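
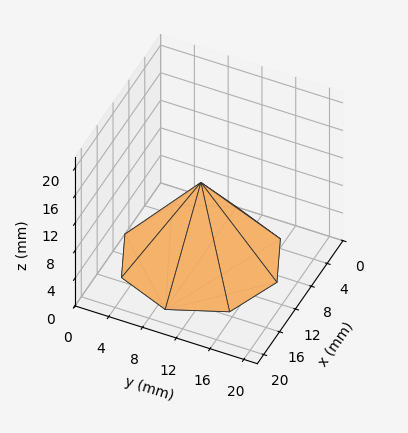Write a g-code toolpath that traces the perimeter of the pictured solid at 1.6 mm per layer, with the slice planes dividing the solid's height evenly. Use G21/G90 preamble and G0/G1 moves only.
Reading the render: the shape is a regular 8-sided pyramid, base circumscribed radius ≈ 9 mm, apex at z ≈ 11 mm (dimensions read to the nearest mm from the axis ticks). For the g-code, the solid's height is divided into equal slices at the stated Δz and each level perimeter traced with G1 moves after a G0 lift.

; perimeter-only toolpath
G21 ; units = mm
G90 ; absolute positioning
G28 ; home
; layer 1
G0 Z1.6
G0 X16.7 Y9.0
G1 X14.5 Y14.5
G1 X9.0 Y16.7
G1 X3.5 Y14.5
G1 X1.3 Y9.0
G1 X3.5 Y3.5
G1 X9.0 Y1.3
G1 X14.5 Y3.5
G1 X16.7 Y9.0
; layer 2
G0 Z3.1
G0 X15.4 Y9.0
G1 X13.6 Y13.6
G1 X9.0 Y15.4
G1 X4.4 Y13.6
G1 X2.6 Y9.0
G1 X4.4 Y4.4
G1 X9.0 Y2.6
G1 X13.6 Y4.4
G1 X15.4 Y9.0
; layer 3
G0 Z4.7
G0 X14.1 Y9.0
G1 X12.7 Y12.7
G1 X9.0 Y14.1
G1 X5.3 Y12.7
G1 X3.9 Y9.0
G1 X5.3 Y5.3
G1 X9.0 Y3.9
G1 X12.7 Y5.3
G1 X14.1 Y9.0
; layer 4
G0 Z6.3
G0 X12.9 Y9.0
G1 X11.7 Y11.7
G1 X9.0 Y12.9
G1 X6.3 Y11.7
G1 X5.1 Y9.0
G1 X6.3 Y6.3
G1 X9.0 Y5.1
G1 X11.7 Y6.3
G1 X12.9 Y9.0
; layer 5
G0 Z7.9
G0 X11.6 Y9.0
G1 X10.8 Y10.8
G1 X9.0 Y11.6
G1 X7.2 Y10.8
G1 X6.4 Y9.0
G1 X7.2 Y7.2
G1 X9.0 Y6.4
G1 X10.8 Y7.2
G1 X11.6 Y9.0
; layer 6
G0 Z9.4
G0 X10.3 Y9.0
G1 X9.9 Y9.9
G1 X9.0 Y10.3
G1 X8.1 Y9.9
G1 X7.7 Y9.0
G1 X8.1 Y8.1
G1 X9.0 Y7.7
G1 X9.9 Y8.1
G1 X10.3 Y9.0
M2 ; end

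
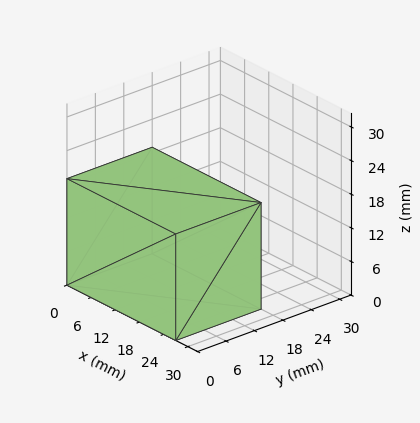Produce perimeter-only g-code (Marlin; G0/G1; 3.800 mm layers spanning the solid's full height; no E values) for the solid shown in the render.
Reading the render: the shape is a rectangular box, roughly 27 × 18 mm footprint and 19 mm tall (dimensions read to the nearest mm from the axis ticks). For the g-code, the solid's height is divided into equal slices at the stated Δz and each level perimeter traced with G1 moves after a G0 lift.

; perimeter-only toolpath
G21 ; units = mm
G90 ; absolute positioning
G28 ; home
; layer 1
G0 Z3.800
G0 X0.000 Y0.000
G1 X27.000 Y0.000
G1 X27.000 Y18.000
G1 X0.000 Y18.000
G1 X0.000 Y0.000
; layer 2
G0 Z7.600
G0 X0.000 Y0.000
G1 X27.000 Y0.000
G1 X27.000 Y18.000
G1 X0.000 Y18.000
G1 X0.000 Y0.000
; layer 3
G0 Z11.400
G0 X0.000 Y0.000
G1 X27.000 Y0.000
G1 X27.000 Y18.000
G1 X0.000 Y18.000
G1 X0.000 Y0.000
; layer 4
G0 Z15.200
G0 X0.000 Y0.000
G1 X27.000 Y0.000
G1 X27.000 Y18.000
G1 X0.000 Y18.000
G1 X0.000 Y0.000
; layer 5
G0 Z19.000
G0 X0.000 Y0.000
G1 X27.000 Y0.000
G1 X27.000 Y18.000
G1 X0.000 Y18.000
G1 X0.000 Y0.000
M2 ; end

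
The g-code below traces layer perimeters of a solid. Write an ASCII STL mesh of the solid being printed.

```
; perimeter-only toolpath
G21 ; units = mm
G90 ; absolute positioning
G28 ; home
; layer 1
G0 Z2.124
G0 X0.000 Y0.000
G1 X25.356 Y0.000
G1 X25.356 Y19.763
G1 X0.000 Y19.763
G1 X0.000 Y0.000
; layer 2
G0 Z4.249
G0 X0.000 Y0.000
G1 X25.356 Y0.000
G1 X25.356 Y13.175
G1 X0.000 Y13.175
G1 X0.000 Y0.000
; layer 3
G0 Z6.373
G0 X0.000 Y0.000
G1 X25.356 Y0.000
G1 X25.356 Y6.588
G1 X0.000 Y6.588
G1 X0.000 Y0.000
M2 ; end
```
solid part
  facet normal 0.0000 0.0000 -1.0000
    outer loop
      vertex 25.356 26.350 0.000
      vertex 25.356 0.000 0.000
      vertex 0.000 0.000 0.000
    endloop
  endfacet
  facet normal 0.0000 0.0000 -1.0000
    outer loop
      vertex 0.000 26.350 0.000
      vertex 25.356 26.350 0.000
      vertex 0.000 0.000 0.000
    endloop
  endfacet
  facet normal 0.0000 -1.0000 0.0000
    outer loop
      vertex 0.000 0.000 0.000
      vertex 25.356 0.000 0.000
      vertex 25.356 0.000 8.498
    endloop
  endfacet
  facet normal 0.0000 -1.0000 0.0000
    outer loop
      vertex 0.000 0.000 0.000
      vertex 25.356 0.000 8.498
      vertex 0.000 0.000 8.498
    endloop
  endfacet
  facet normal 0.0000 0.3069 0.9517
    outer loop
      vertex 0.000 0.000 8.498
      vertex 25.356 0.000 8.498
      vertex 25.356 26.350 0.000
    endloop
  endfacet
  facet normal 0.0000 0.3069 0.9517
    outer loop
      vertex 0.000 0.000 8.498
      vertex 25.356 26.350 0.000
      vertex 0.000 26.350 0.000
    endloop
  endfacet
  facet normal -1.0000 0.0000 0.0000
    outer loop
      vertex 0.000 0.000 8.498
      vertex 0.000 26.350 0.000
      vertex 0.000 0.000 0.000
    endloop
  endfacet
  facet normal 1.0000 0.0000 0.0000
    outer loop
      vertex 25.356 0.000 0.000
      vertex 25.356 26.350 0.000
      vertex 25.356 0.000 8.498
    endloop
  endfacet
endsolid part

The G0 Z moves step by Δz≈2.124 mm. The G1 loops shrink linearly with z, so the solid tapers from its base footprint up to z≈8.5. Closing with a flat bottom cap and the tapered top and triangulating gives 8 facets — a wedge (ramp): 25.4 × 26.4 mm base, rising to 8.5 mm along the y=0 edge and sloping linearly to z=0 at y=26.4.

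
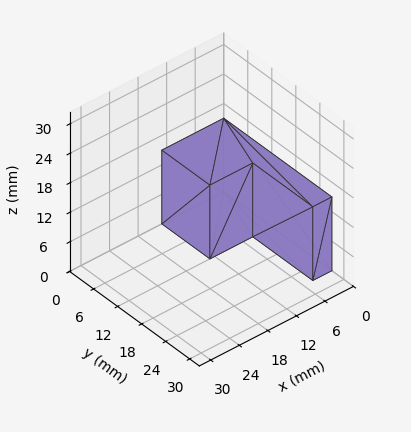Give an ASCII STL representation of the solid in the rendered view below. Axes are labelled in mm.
Reading the render: the shape is an L-shaped prism: outer 13 × 27 mm, arm thicknesses ≈ 12 mm (horizontal) and 4 mm (vertical), extruded 15 mm in z (dimensions read to the nearest mm from the axis ticks). For the STL, each face is triangulated and given an outward normal.

solid part
  facet normal 0.0000 0.0000 -1.0000
    outer loop
      vertex 13.0 12.0 0.0
      vertex 13.0 0.0 0.0
      vertex 0.0 0.0 0.0
    endloop
  endfacet
  facet normal 0.0000 0.0000 -1.0000
    outer loop
      vertex 4.0 12.0 0.0
      vertex 13.0 12.0 0.0
      vertex 0.0 0.0 0.0
    endloop
  endfacet
  facet normal 0.0000 0.0000 -1.0000
    outer loop
      vertex 4.0 27.0 0.0
      vertex 4.0 12.0 0.0
      vertex 0.0 0.0 0.0
    endloop
  endfacet
  facet normal 0.0000 0.0000 -1.0000
    outer loop
      vertex 0.0 27.0 0.0
      vertex 4.0 27.0 0.0
      vertex 0.0 0.0 0.0
    endloop
  endfacet
  facet normal 0.0000 0.0000 1.0000
    outer loop
      vertex 0.0 0.0 15.0
      vertex 13.0 0.0 15.0
      vertex 13.0 12.0 15.0
    endloop
  endfacet
  facet normal 0.0000 0.0000 1.0000
    outer loop
      vertex 0.0 0.0 15.0
      vertex 13.0 12.0 15.0
      vertex 4.0 12.0 15.0
    endloop
  endfacet
  facet normal 0.0000 0.0000 1.0000
    outer loop
      vertex 0.0 0.0 15.0
      vertex 4.0 12.0 15.0
      vertex 4.0 27.0 15.0
    endloop
  endfacet
  facet normal 0.0000 0.0000 1.0000
    outer loop
      vertex 0.0 0.0 15.0
      vertex 4.0 27.0 15.0
      vertex 0.0 27.0 15.0
    endloop
  endfacet
  facet normal 0.0000 -1.0000 0.0000
    outer loop
      vertex 0.0 0.0 0.0
      vertex 13.0 0.0 0.0
      vertex 13.0 0.0 15.0
    endloop
  endfacet
  facet normal 0.0000 -1.0000 0.0000
    outer loop
      vertex 0.0 0.0 0.0
      vertex 13.0 0.0 15.0
      vertex 0.0 0.0 15.0
    endloop
  endfacet
  facet normal 1.0000 0.0000 0.0000
    outer loop
      vertex 13.0 0.0 0.0
      vertex 13.0 12.0 0.0
      vertex 13.0 12.0 15.0
    endloop
  endfacet
  facet normal 1.0000 0.0000 0.0000
    outer loop
      vertex 13.0 0.0 0.0
      vertex 13.0 12.0 15.0
      vertex 13.0 0.0 15.0
    endloop
  endfacet
  facet normal 0.0000 1.0000 0.0000
    outer loop
      vertex 13.0 12.0 0.0
      vertex 4.0 12.0 0.0
      vertex 4.0 12.0 15.0
    endloop
  endfacet
  facet normal 0.0000 1.0000 0.0000
    outer loop
      vertex 13.0 12.0 0.0
      vertex 4.0 12.0 15.0
      vertex 13.0 12.0 15.0
    endloop
  endfacet
  facet normal 1.0000 0.0000 0.0000
    outer loop
      vertex 4.0 12.0 0.0
      vertex 4.0 27.0 0.0
      vertex 4.0 27.0 15.0
    endloop
  endfacet
  facet normal 1.0000 0.0000 0.0000
    outer loop
      vertex 4.0 12.0 0.0
      vertex 4.0 27.0 15.0
      vertex 4.0 12.0 15.0
    endloop
  endfacet
  facet normal 0.0000 1.0000 0.0000
    outer loop
      vertex 4.0 27.0 0.0
      vertex 0.0 27.0 0.0
      vertex 0.0 27.0 15.0
    endloop
  endfacet
  facet normal 0.0000 1.0000 0.0000
    outer loop
      vertex 4.0 27.0 0.0
      vertex 0.0 27.0 15.0
      vertex 4.0 27.0 15.0
    endloop
  endfacet
  facet normal -1.0000 0.0000 0.0000
    outer loop
      vertex 0.0 27.0 0.0
      vertex 0.0 0.0 0.0
      vertex 0.0 0.0 15.0
    endloop
  endfacet
  facet normal -1.0000 0.0000 0.0000
    outer loop
      vertex 0.0 27.0 0.0
      vertex 0.0 0.0 15.0
      vertex 0.0 27.0 15.0
    endloop
  endfacet
endsolid part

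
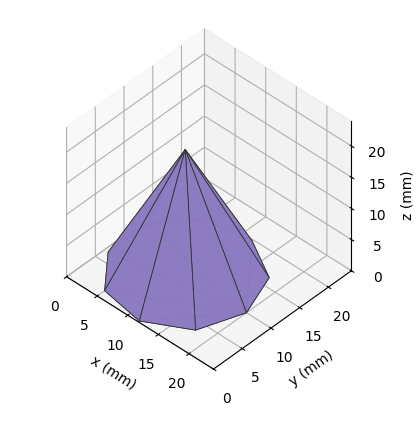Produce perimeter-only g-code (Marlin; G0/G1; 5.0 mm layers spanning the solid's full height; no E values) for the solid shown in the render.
Reading the render: the shape is a regular 9-sided pyramid, base circumscribed radius ≈ 10 mm, apex at z ≈ 20 mm (dimensions read to the nearest mm from the axis ticks). For the g-code, the solid's height is divided into equal slices at the stated Δz and each level perimeter traced with G1 moves after a G0 lift.

; perimeter-only toolpath
G21 ; units = mm
G90 ; absolute positioning
G28 ; home
; layer 1
G0 Z5.0
G0 X17.5 Y10.0
G1 X15.8 Y14.8
G1 X11.3 Y17.4
G1 X6.2 Y16.5
G1 X3.0 Y12.6
G1 X3.0 Y7.4
G1 X6.2 Y3.5
G1 X11.3 Y2.6
G1 X15.8 Y5.2
G1 X17.5 Y10.0
; layer 2
G0 Z10.0
G0 X15.0 Y10.0
G1 X13.8 Y13.2
G1 X10.8 Y14.9
G1 X7.5 Y14.3
G1 X5.3 Y11.7
G1 X5.3 Y8.3
G1 X7.5 Y5.7
G1 X10.8 Y5.1
G1 X13.8 Y6.8
G1 X15.0 Y10.0
; layer 3
G0 Z15.0
G0 X12.5 Y10.0
G1 X11.9 Y11.6
G1 X10.4 Y12.4
G1 X8.8 Y12.2
G1 X7.7 Y10.8
G1 X7.7 Y9.2
G1 X8.8 Y7.8
G1 X10.4 Y7.5
G1 X11.9 Y8.4
G1 X12.5 Y10.0
M2 ; end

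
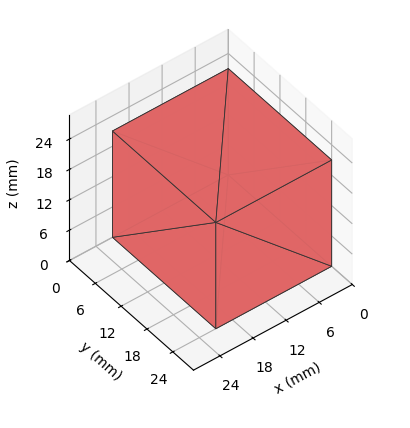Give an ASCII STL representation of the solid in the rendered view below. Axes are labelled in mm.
Reading the render: the shape is a rectangular box, roughly 21 × 24 mm footprint and 21 mm tall (dimensions read to the nearest mm from the axis ticks). For the STL, each face is triangulated and given an outward normal.

solid part
  facet normal 0.0000 0.0000 -1.0000
    outer loop
      vertex 21.000 24.000 0.000
      vertex 21.000 0.000 0.000
      vertex 0.000 0.000 0.000
    endloop
  endfacet
  facet normal 0.0000 0.0000 -1.0000
    outer loop
      vertex 0.000 24.000 0.000
      vertex 21.000 24.000 0.000
      vertex 0.000 0.000 0.000
    endloop
  endfacet
  facet normal 0.0000 0.0000 1.0000
    outer loop
      vertex 0.000 0.000 21.000
      vertex 21.000 0.000 21.000
      vertex 21.000 24.000 21.000
    endloop
  endfacet
  facet normal 0.0000 0.0000 1.0000
    outer loop
      vertex 0.000 0.000 21.000
      vertex 21.000 24.000 21.000
      vertex 0.000 24.000 21.000
    endloop
  endfacet
  facet normal 0.0000 -1.0000 0.0000
    outer loop
      vertex 0.000 0.000 0.000
      vertex 21.000 0.000 0.000
      vertex 21.000 0.000 21.000
    endloop
  endfacet
  facet normal 0.0000 -1.0000 0.0000
    outer loop
      vertex 0.000 0.000 0.000
      vertex 21.000 0.000 21.000
      vertex 0.000 0.000 21.000
    endloop
  endfacet
  facet normal 0.0000 1.0000 0.0000
    outer loop
      vertex 21.000 24.000 21.000
      vertex 21.000 24.000 0.000
      vertex 0.000 24.000 0.000
    endloop
  endfacet
  facet normal 0.0000 1.0000 0.0000
    outer loop
      vertex 0.000 24.000 21.000
      vertex 21.000 24.000 21.000
      vertex 0.000 24.000 0.000
    endloop
  endfacet
  facet normal -1.0000 0.0000 0.0000
    outer loop
      vertex 0.000 24.000 21.000
      vertex 0.000 24.000 0.000
      vertex 0.000 0.000 0.000
    endloop
  endfacet
  facet normal -1.0000 0.0000 0.0000
    outer loop
      vertex 0.000 0.000 21.000
      vertex 0.000 24.000 21.000
      vertex 0.000 0.000 0.000
    endloop
  endfacet
  facet normal 1.0000 0.0000 0.0000
    outer loop
      vertex 21.000 0.000 0.000
      vertex 21.000 24.000 0.000
      vertex 21.000 24.000 21.000
    endloop
  endfacet
  facet normal 1.0000 0.0000 0.0000
    outer loop
      vertex 21.000 0.000 0.000
      vertex 21.000 24.000 21.000
      vertex 21.000 0.000 21.000
    endloop
  endfacet
endsolid part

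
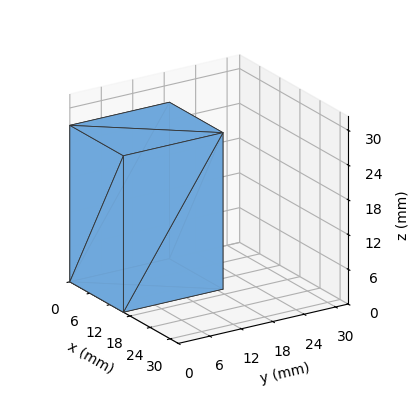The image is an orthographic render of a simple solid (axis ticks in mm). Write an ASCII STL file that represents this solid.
Reading the render: the shape is a rectangular box, roughly 16 × 19 mm footprint and 27 mm tall (dimensions read to the nearest mm from the axis ticks). For the STL, each face is triangulated and given an outward normal.

solid part
  facet normal 0.0000 0.0000 -1.0000
    outer loop
      vertex 16.000 19.000 0.000
      vertex 16.000 0.000 0.000
      vertex 0.000 0.000 0.000
    endloop
  endfacet
  facet normal 0.0000 0.0000 -1.0000
    outer loop
      vertex 0.000 19.000 0.000
      vertex 16.000 19.000 0.000
      vertex 0.000 0.000 0.000
    endloop
  endfacet
  facet normal 0.0000 0.0000 1.0000
    outer loop
      vertex 0.000 0.000 27.000
      vertex 16.000 0.000 27.000
      vertex 16.000 19.000 27.000
    endloop
  endfacet
  facet normal 0.0000 0.0000 1.0000
    outer loop
      vertex 0.000 0.000 27.000
      vertex 16.000 19.000 27.000
      vertex 0.000 19.000 27.000
    endloop
  endfacet
  facet normal 0.0000 -1.0000 0.0000
    outer loop
      vertex 0.000 0.000 0.000
      vertex 16.000 0.000 0.000
      vertex 16.000 0.000 27.000
    endloop
  endfacet
  facet normal 0.0000 -1.0000 0.0000
    outer loop
      vertex 0.000 0.000 0.000
      vertex 16.000 0.000 27.000
      vertex 0.000 0.000 27.000
    endloop
  endfacet
  facet normal 0.0000 1.0000 0.0000
    outer loop
      vertex 16.000 19.000 27.000
      vertex 16.000 19.000 0.000
      vertex 0.000 19.000 0.000
    endloop
  endfacet
  facet normal 0.0000 1.0000 0.0000
    outer loop
      vertex 0.000 19.000 27.000
      vertex 16.000 19.000 27.000
      vertex 0.000 19.000 0.000
    endloop
  endfacet
  facet normal -1.0000 0.0000 0.0000
    outer loop
      vertex 0.000 19.000 27.000
      vertex 0.000 19.000 0.000
      vertex 0.000 0.000 0.000
    endloop
  endfacet
  facet normal -1.0000 0.0000 0.0000
    outer loop
      vertex 0.000 0.000 27.000
      vertex 0.000 19.000 27.000
      vertex 0.000 0.000 0.000
    endloop
  endfacet
  facet normal 1.0000 0.0000 0.0000
    outer loop
      vertex 16.000 0.000 0.000
      vertex 16.000 19.000 0.000
      vertex 16.000 19.000 27.000
    endloop
  endfacet
  facet normal 1.0000 0.0000 0.0000
    outer loop
      vertex 16.000 0.000 0.000
      vertex 16.000 19.000 27.000
      vertex 16.000 0.000 27.000
    endloop
  endfacet
endsolid part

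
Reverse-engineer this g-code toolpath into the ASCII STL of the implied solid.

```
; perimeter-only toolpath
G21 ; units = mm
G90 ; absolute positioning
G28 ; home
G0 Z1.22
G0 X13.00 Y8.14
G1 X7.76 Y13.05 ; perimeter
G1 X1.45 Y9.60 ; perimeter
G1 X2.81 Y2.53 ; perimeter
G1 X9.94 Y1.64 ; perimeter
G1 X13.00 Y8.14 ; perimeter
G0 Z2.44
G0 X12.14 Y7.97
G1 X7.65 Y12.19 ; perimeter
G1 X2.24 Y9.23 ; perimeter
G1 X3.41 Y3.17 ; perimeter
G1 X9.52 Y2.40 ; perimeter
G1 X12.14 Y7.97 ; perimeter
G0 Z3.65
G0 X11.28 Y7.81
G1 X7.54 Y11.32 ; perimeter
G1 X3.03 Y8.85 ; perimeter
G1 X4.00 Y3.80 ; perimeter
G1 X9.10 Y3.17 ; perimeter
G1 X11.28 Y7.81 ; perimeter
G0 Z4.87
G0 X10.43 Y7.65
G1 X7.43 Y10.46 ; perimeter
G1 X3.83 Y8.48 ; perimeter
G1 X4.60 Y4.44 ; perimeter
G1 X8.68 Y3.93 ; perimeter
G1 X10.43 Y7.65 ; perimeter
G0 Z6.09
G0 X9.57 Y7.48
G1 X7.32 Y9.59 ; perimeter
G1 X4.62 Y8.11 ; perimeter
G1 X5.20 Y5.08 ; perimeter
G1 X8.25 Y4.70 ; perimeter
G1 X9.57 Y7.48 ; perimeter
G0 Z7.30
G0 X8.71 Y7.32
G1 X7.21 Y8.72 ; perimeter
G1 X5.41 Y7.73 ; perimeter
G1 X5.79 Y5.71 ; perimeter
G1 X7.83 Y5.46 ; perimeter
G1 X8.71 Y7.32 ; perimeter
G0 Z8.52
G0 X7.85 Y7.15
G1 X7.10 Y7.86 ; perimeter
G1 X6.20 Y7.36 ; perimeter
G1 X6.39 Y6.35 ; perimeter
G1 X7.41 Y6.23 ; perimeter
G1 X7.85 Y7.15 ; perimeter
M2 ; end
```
solid part
  facet normal 0.0000 0.0000 -1.0000
    outer loop
      vertex 0.66 9.97 0.00
      vertex 7.87 13.92 0.00
      vertex 13.86 8.30 0.00
    endloop
  endfacet
  facet normal 0.0000 0.0000 -1.0000
    outer loop
      vertex 2.21 1.89 0.00
      vertex 0.66 9.97 0.00
      vertex 13.86 8.30 0.00
    endloop
  endfacet
  facet normal 0.0000 0.0000 -1.0000
    outer loop
      vertex 10.36 0.87 0.00
      vertex 2.21 1.89 0.00
      vertex 13.86 8.30 0.00
    endloop
  endfacet
  facet normal 0.5917 0.6307 0.5022
    outer loop
      vertex 13.86 8.30 0.00
      vertex 7.87 13.92 0.00
      vertex 6.99 6.99 9.74
    endloop
  endfacet
  facet normal -0.4155 0.7585 0.5021
    outer loop
      vertex 7.87 13.92 0.00
      vertex 0.66 9.97 0.00
      vertex 6.99 6.99 9.74
    endloop
  endfacet
  facet normal -0.8493 -0.1629 0.5021
    outer loop
      vertex 0.66 9.97 0.00
      vertex 2.21 1.89 0.00
      vertex 6.99 6.99 9.74
    endloop
  endfacet
  facet normal -0.1074 -0.8581 0.5020
    outer loop
      vertex 2.21 1.89 0.00
      vertex 10.36 0.87 0.00
      vertex 6.99 6.99 9.74
    endloop
  endfacet
  facet normal 0.7823 -0.3685 0.5022
    outer loop
      vertex 10.36 0.87 0.00
      vertex 13.86 8.30 0.00
      vertex 6.99 6.99 9.74
    endloop
  endfacet
endsolid part

The G0 Z moves step by Δz≈1.22 mm. The G1 loops shrink linearly with z, so the solid tapers from its base footprint up to z≈9.74. Closing with a flat bottom cap and the tapered top and triangulating gives 8 facets — a regular 5-sided pyramid, base circumscribed radius ≈ 6.99 mm, apex at z ≈ 9.74 mm.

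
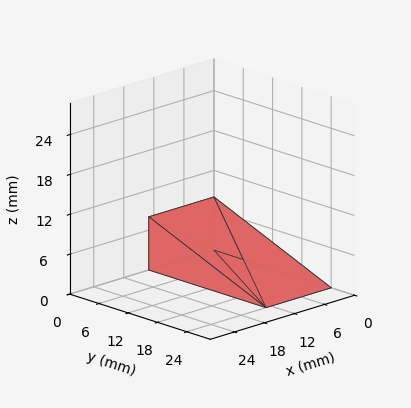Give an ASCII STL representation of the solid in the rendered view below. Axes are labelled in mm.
Reading the render: the shape is a wedge (ramp): 13 × 24 mm base, rising to 8 mm along the y=0 edge and sloping linearly to z=0 at y=24 (dimensions read to the nearest mm from the axis ticks). For the STL, each face is triangulated and given an outward normal.

solid part
  facet normal 0.0000 0.0000 -1.0000
    outer loop
      vertex 13.0 24.0 0.0
      vertex 13.0 0.0 0.0
      vertex 0.0 0.0 0.0
    endloop
  endfacet
  facet normal 0.0000 0.0000 -1.0000
    outer loop
      vertex 0.0 24.0 0.0
      vertex 13.0 24.0 0.0
      vertex 0.0 0.0 0.0
    endloop
  endfacet
  facet normal 0.0000 -1.0000 0.0000
    outer loop
      vertex 0.0 0.0 0.0
      vertex 13.0 0.0 0.0
      vertex 13.0 0.0 8.0
    endloop
  endfacet
  facet normal 0.0000 -1.0000 0.0000
    outer loop
      vertex 0.0 0.0 0.0
      vertex 13.0 0.0 8.0
      vertex 0.0 0.0 8.0
    endloop
  endfacet
  facet normal 0.0000 0.3162 0.9487
    outer loop
      vertex 0.0 0.0 8.0
      vertex 13.0 0.0 8.0
      vertex 13.0 24.0 0.0
    endloop
  endfacet
  facet normal 0.0000 0.3162 0.9487
    outer loop
      vertex 0.0 0.0 8.0
      vertex 13.0 24.0 0.0
      vertex 0.0 24.0 0.0
    endloop
  endfacet
  facet normal -1.0000 0.0000 0.0000
    outer loop
      vertex 0.0 0.0 8.0
      vertex 0.0 24.0 0.0
      vertex 0.0 0.0 0.0
    endloop
  endfacet
  facet normal 1.0000 0.0000 0.0000
    outer loop
      vertex 13.0 0.0 0.0
      vertex 13.0 24.0 0.0
      vertex 13.0 0.0 8.0
    endloop
  endfacet
endsolid part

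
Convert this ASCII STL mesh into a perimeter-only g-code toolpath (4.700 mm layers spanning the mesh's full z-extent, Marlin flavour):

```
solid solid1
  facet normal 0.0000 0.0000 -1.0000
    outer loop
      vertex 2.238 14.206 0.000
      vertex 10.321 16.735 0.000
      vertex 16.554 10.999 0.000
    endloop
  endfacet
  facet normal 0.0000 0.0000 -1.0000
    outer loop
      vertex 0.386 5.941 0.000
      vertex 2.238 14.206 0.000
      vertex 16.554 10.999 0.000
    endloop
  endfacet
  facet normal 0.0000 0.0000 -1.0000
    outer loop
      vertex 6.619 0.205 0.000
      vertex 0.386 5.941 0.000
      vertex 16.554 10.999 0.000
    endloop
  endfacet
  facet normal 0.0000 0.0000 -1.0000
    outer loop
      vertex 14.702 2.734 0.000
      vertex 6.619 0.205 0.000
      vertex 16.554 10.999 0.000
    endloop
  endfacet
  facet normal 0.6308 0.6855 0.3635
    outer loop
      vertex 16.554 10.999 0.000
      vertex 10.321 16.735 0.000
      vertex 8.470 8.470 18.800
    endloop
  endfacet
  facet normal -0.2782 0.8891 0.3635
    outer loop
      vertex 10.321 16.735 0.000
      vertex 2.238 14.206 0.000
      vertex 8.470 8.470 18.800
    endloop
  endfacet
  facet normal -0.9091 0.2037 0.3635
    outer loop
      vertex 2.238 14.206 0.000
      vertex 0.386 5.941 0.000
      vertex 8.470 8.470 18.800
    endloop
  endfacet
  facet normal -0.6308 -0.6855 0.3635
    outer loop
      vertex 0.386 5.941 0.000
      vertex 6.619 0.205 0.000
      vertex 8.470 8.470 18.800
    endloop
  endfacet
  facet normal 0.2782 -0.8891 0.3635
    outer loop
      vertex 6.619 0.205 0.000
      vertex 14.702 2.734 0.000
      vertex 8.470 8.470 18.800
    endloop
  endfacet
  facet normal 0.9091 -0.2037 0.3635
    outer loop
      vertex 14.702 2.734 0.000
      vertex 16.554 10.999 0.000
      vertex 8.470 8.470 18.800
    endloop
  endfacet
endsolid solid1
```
; perimeter-only toolpath
G21 ; units = mm
G90 ; absolute positioning
G28 ; home
; layer 1
G0 Z4.700
G0 X14.533 Y10.367
G1 X9.858 Y14.669
G1 X3.796 Y12.772
G1 X2.407 Y6.573
G1 X7.082 Y2.271
G1 X13.144 Y4.168
G1 X14.533 Y10.367
; layer 2
G0 Z9.400
G0 X12.512 Y9.735
G1 X9.396 Y12.602
G1 X5.354 Y11.338
G1 X4.428 Y7.206
G1 X7.545 Y4.338
G1 X11.586 Y5.602
G1 X12.512 Y9.735
; layer 3
G0 Z14.100
G0 X10.491 Y9.102
G1 X8.933 Y10.536
G1 X6.912 Y9.904
G1 X6.449 Y7.838
G1 X8.007 Y6.404
G1 X10.028 Y7.036
G1 X10.491 Y9.102
M2 ; end

The solid is a regular 6-sided pyramid, base circumscribed radius ≈ 8.47 mm, apex at z ≈ 18.8 mm. Slicing at Δz = 4.700 mm — 4 equal slices spanning the solid's height, so layer i sits at z = i·h/4 — gives 3 non-empty perimeters. Each is a 6-segment closed polygon; G0 lifts to the layer z and rapids to the start vertex, then G1 traces the edges. The cross-section shrinks linearly with z (the slice at the apex is degenerate and omitted).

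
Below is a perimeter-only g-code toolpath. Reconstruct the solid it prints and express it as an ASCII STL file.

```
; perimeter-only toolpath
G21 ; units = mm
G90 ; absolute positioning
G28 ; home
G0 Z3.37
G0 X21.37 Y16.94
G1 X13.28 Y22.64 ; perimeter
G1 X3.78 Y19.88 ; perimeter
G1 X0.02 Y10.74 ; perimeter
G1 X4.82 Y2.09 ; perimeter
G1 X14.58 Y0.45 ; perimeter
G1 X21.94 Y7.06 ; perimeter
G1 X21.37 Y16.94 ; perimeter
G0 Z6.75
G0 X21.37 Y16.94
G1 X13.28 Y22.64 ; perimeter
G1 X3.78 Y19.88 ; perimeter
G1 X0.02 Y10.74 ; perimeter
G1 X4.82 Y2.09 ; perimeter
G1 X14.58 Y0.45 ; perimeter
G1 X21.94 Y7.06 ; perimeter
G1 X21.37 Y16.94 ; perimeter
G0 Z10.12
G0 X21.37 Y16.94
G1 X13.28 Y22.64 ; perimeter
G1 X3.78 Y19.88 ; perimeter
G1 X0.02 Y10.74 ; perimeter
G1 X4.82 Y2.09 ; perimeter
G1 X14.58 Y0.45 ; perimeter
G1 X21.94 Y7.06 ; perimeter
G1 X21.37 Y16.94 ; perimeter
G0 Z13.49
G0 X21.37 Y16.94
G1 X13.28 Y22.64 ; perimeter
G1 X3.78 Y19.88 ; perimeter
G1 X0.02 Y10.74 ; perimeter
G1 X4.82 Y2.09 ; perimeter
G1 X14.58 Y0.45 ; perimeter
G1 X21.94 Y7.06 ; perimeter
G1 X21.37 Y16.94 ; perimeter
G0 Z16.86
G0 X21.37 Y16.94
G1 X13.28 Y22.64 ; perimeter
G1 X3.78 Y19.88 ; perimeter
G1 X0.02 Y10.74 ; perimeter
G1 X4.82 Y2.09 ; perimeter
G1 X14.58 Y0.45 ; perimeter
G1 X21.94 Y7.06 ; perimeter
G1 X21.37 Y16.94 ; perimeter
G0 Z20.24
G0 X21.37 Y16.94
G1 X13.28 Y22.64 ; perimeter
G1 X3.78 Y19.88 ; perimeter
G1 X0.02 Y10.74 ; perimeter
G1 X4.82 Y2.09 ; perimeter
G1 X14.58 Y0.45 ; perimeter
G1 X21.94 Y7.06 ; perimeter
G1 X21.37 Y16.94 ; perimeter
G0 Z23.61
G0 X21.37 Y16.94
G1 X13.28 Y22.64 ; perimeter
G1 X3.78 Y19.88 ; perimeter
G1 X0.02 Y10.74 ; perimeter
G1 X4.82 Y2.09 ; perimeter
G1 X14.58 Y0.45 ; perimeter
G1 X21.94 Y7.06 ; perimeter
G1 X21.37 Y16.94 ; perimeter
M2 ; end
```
solid part
  facet normal 0.0000 0.0000 -1.0000
    outer loop
      vertex 3.78 19.88 0.00
      vertex 13.28 22.64 0.00
      vertex 21.37 16.94 0.00
    endloop
  endfacet
  facet normal 0.0000 0.0000 -1.0000
    outer loop
      vertex 0.02 10.74 0.00
      vertex 3.78 19.88 0.00
      vertex 21.37 16.94 0.00
    endloop
  endfacet
  facet normal 0.0000 0.0000 -1.0000
    outer loop
      vertex 4.82 2.09 0.00
      vertex 0.02 10.74 0.00
      vertex 21.37 16.94 0.00
    endloop
  endfacet
  facet normal 0.0000 0.0000 -1.0000
    outer loop
      vertex 14.58 0.45 0.00
      vertex 4.82 2.09 0.00
      vertex 21.37 16.94 0.00
    endloop
  endfacet
  facet normal 0.0000 0.0000 -1.0000
    outer loop
      vertex 21.94 7.06 0.00
      vertex 14.58 0.45 0.00
      vertex 21.37 16.94 0.00
    endloop
  endfacet
  facet normal 0.0000 0.0000 1.0000
    outer loop
      vertex 21.37 16.94 23.61
      vertex 13.28 22.64 23.61
      vertex 3.78 19.88 23.61
    endloop
  endfacet
  facet normal 0.0000 0.0000 1.0000
    outer loop
      vertex 21.37 16.94 23.61
      vertex 3.78 19.88 23.61
      vertex 0.02 10.74 23.61
    endloop
  endfacet
  facet normal 0.0000 0.0000 1.0000
    outer loop
      vertex 21.37 16.94 23.61
      vertex 0.02 10.74 23.61
      vertex 4.82 2.09 23.61
    endloop
  endfacet
  facet normal 0.0000 0.0000 1.0000
    outer loop
      vertex 21.37 16.94 23.61
      vertex 4.82 2.09 23.61
      vertex 14.58 0.45 23.61
    endloop
  endfacet
  facet normal 0.0000 0.0000 1.0000
    outer loop
      vertex 21.37 16.94 23.61
      vertex 14.58 0.45 23.61
      vertex 21.94 7.06 23.61
    endloop
  endfacet
  facet normal 0.5760 0.8175 0.0000
    outer loop
      vertex 21.37 16.94 0.00
      vertex 13.28 22.64 0.00
      vertex 13.28 22.64 23.61
    endloop
  endfacet
  facet normal 0.5760 0.8175 0.0000
    outer loop
      vertex 21.37 16.94 0.00
      vertex 13.28 22.64 23.61
      vertex 21.37 16.94 23.61
    endloop
  endfacet
  facet normal -0.2790 0.9603 0.0000
    outer loop
      vertex 13.28 22.64 0.00
      vertex 3.78 19.88 0.00
      vertex 3.78 19.88 23.61
    endloop
  endfacet
  facet normal -0.2790 0.9603 0.0000
    outer loop
      vertex 13.28 22.64 0.00
      vertex 3.78 19.88 23.61
      vertex 13.28 22.64 23.61
    endloop
  endfacet
  facet normal -0.9248 0.3804 0.0000
    outer loop
      vertex 3.78 19.88 0.00
      vertex 0.02 10.74 0.00
      vertex 0.02 10.74 23.61
    endloop
  endfacet
  facet normal -0.9248 0.3804 0.0000
    outer loop
      vertex 3.78 19.88 0.00
      vertex 0.02 10.74 23.61
      vertex 3.78 19.88 23.61
    endloop
  endfacet
  facet normal -0.8744 -0.4852 0.0000
    outer loop
      vertex 0.02 10.74 0.00
      vertex 4.82 2.09 0.00
      vertex 4.82 2.09 23.61
    endloop
  endfacet
  facet normal -0.8744 -0.4852 0.0000
    outer loop
      vertex 0.02 10.74 0.00
      vertex 4.82 2.09 23.61
      vertex 0.02 10.74 23.61
    endloop
  endfacet
  facet normal -0.1657 -0.9862 0.0000
    outer loop
      vertex 4.82 2.09 0.00
      vertex 14.58 0.45 0.00
      vertex 14.58 0.45 23.61
    endloop
  endfacet
  facet normal -0.1657 -0.9862 0.0000
    outer loop
      vertex 4.82 2.09 0.00
      vertex 14.58 0.45 23.61
      vertex 4.82 2.09 23.61
    endloop
  endfacet
  facet normal 0.6682 -0.7440 0.0000
    outer loop
      vertex 14.58 0.45 0.00
      vertex 21.94 7.06 0.00
      vertex 21.94 7.06 23.61
    endloop
  endfacet
  facet normal 0.6682 -0.7440 0.0000
    outer loop
      vertex 14.58 0.45 0.00
      vertex 21.94 7.06 23.61
      vertex 14.58 0.45 23.61
    endloop
  endfacet
  facet normal 0.9983 0.0576 0.0000
    outer loop
      vertex 21.94 7.06 0.00
      vertex 21.37 16.94 0.00
      vertex 21.37 16.94 23.61
    endloop
  endfacet
  facet normal 0.9983 0.0576 0.0000
    outer loop
      vertex 21.94 7.06 0.00
      vertex 21.37 16.94 23.61
      vertex 21.94 7.06 23.61
    endloop
  endfacet
endsolid part

The G0 Z moves step by Δz≈3.37 mm. Every layer's G1 loop is the same polygon, so the solid is a straight extrusion of it from z=0 to z≈23.6. Closing with flat bottom and top caps and triangulating gives 24 facets — a regular 7-sided prism (a cylinder approximated with 7 flat sides), circumscribed radius ≈ 11.4 mm, height ≈ 23.6 mm.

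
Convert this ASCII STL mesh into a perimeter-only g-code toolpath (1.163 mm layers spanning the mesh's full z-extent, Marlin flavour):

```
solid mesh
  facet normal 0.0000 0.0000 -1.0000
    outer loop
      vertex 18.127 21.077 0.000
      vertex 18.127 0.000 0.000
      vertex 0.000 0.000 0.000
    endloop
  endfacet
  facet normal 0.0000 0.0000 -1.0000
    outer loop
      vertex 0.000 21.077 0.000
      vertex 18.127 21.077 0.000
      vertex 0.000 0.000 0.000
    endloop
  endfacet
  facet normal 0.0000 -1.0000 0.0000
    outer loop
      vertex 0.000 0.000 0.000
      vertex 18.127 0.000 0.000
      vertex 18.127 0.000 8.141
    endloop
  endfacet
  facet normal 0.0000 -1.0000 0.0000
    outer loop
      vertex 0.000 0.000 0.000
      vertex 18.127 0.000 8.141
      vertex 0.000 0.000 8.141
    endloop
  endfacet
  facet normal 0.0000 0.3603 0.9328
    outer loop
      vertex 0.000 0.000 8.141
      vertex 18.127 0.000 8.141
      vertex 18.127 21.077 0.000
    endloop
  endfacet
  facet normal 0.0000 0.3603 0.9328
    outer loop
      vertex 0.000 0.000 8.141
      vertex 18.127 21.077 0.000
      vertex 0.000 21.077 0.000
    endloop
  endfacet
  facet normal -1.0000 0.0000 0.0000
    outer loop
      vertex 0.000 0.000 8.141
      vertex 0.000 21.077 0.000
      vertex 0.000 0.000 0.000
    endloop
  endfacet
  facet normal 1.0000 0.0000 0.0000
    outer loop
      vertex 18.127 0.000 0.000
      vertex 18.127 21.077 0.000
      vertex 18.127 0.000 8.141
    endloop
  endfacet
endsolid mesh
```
; perimeter-only toolpath
G21 ; units = mm
G90 ; absolute positioning
G28 ; home
; layer 1
G0 Z1.163
G0 X0.000 Y0.000
G1 X18.127 Y0.000
G1 X18.127 Y18.066
G1 X0.000 Y18.066
G1 X0.000 Y0.000
; layer 2
G0 Z2.326
G0 X0.000 Y0.000
G1 X18.127 Y0.000
G1 X18.127 Y15.055
G1 X0.000 Y15.055
G1 X0.000 Y0.000
; layer 3
G0 Z3.489
G0 X0.000 Y0.000
G1 X18.127 Y0.000
G1 X18.127 Y12.044
G1 X0.000 Y12.044
G1 X0.000 Y0.000
; layer 4
G0 Z4.652
G0 X0.000 Y0.000
G1 X18.127 Y0.000
G1 X18.127 Y9.033
G1 X0.000 Y9.033
G1 X0.000 Y0.000
; layer 5
G0 Z5.815
G0 X0.000 Y0.000
G1 X18.127 Y0.000
G1 X18.127 Y6.022
G1 X0.000 Y6.022
G1 X0.000 Y0.000
; layer 6
G0 Z6.978
G0 X0.000 Y0.000
G1 X18.127 Y0.000
G1 X18.127 Y3.011
G1 X0.000 Y3.011
G1 X0.000 Y0.000
M2 ; end

The solid is a wedge (ramp): 18.1 × 21.1 mm base, rising to 8.14 mm along the y=0 edge and sloping linearly to z=0 at y=21.1. Slicing at Δz = 1.163 mm — 7 equal slices spanning the solid's height, so layer i sits at z = i·h/7 — gives 6 non-empty perimeters. Each is a 4-segment closed polygon; G0 lifts to the layer z and rapids to the start vertex, then G1 traces the edges. The cross-section shrinks linearly with z (the slice at the apex is degenerate and omitted).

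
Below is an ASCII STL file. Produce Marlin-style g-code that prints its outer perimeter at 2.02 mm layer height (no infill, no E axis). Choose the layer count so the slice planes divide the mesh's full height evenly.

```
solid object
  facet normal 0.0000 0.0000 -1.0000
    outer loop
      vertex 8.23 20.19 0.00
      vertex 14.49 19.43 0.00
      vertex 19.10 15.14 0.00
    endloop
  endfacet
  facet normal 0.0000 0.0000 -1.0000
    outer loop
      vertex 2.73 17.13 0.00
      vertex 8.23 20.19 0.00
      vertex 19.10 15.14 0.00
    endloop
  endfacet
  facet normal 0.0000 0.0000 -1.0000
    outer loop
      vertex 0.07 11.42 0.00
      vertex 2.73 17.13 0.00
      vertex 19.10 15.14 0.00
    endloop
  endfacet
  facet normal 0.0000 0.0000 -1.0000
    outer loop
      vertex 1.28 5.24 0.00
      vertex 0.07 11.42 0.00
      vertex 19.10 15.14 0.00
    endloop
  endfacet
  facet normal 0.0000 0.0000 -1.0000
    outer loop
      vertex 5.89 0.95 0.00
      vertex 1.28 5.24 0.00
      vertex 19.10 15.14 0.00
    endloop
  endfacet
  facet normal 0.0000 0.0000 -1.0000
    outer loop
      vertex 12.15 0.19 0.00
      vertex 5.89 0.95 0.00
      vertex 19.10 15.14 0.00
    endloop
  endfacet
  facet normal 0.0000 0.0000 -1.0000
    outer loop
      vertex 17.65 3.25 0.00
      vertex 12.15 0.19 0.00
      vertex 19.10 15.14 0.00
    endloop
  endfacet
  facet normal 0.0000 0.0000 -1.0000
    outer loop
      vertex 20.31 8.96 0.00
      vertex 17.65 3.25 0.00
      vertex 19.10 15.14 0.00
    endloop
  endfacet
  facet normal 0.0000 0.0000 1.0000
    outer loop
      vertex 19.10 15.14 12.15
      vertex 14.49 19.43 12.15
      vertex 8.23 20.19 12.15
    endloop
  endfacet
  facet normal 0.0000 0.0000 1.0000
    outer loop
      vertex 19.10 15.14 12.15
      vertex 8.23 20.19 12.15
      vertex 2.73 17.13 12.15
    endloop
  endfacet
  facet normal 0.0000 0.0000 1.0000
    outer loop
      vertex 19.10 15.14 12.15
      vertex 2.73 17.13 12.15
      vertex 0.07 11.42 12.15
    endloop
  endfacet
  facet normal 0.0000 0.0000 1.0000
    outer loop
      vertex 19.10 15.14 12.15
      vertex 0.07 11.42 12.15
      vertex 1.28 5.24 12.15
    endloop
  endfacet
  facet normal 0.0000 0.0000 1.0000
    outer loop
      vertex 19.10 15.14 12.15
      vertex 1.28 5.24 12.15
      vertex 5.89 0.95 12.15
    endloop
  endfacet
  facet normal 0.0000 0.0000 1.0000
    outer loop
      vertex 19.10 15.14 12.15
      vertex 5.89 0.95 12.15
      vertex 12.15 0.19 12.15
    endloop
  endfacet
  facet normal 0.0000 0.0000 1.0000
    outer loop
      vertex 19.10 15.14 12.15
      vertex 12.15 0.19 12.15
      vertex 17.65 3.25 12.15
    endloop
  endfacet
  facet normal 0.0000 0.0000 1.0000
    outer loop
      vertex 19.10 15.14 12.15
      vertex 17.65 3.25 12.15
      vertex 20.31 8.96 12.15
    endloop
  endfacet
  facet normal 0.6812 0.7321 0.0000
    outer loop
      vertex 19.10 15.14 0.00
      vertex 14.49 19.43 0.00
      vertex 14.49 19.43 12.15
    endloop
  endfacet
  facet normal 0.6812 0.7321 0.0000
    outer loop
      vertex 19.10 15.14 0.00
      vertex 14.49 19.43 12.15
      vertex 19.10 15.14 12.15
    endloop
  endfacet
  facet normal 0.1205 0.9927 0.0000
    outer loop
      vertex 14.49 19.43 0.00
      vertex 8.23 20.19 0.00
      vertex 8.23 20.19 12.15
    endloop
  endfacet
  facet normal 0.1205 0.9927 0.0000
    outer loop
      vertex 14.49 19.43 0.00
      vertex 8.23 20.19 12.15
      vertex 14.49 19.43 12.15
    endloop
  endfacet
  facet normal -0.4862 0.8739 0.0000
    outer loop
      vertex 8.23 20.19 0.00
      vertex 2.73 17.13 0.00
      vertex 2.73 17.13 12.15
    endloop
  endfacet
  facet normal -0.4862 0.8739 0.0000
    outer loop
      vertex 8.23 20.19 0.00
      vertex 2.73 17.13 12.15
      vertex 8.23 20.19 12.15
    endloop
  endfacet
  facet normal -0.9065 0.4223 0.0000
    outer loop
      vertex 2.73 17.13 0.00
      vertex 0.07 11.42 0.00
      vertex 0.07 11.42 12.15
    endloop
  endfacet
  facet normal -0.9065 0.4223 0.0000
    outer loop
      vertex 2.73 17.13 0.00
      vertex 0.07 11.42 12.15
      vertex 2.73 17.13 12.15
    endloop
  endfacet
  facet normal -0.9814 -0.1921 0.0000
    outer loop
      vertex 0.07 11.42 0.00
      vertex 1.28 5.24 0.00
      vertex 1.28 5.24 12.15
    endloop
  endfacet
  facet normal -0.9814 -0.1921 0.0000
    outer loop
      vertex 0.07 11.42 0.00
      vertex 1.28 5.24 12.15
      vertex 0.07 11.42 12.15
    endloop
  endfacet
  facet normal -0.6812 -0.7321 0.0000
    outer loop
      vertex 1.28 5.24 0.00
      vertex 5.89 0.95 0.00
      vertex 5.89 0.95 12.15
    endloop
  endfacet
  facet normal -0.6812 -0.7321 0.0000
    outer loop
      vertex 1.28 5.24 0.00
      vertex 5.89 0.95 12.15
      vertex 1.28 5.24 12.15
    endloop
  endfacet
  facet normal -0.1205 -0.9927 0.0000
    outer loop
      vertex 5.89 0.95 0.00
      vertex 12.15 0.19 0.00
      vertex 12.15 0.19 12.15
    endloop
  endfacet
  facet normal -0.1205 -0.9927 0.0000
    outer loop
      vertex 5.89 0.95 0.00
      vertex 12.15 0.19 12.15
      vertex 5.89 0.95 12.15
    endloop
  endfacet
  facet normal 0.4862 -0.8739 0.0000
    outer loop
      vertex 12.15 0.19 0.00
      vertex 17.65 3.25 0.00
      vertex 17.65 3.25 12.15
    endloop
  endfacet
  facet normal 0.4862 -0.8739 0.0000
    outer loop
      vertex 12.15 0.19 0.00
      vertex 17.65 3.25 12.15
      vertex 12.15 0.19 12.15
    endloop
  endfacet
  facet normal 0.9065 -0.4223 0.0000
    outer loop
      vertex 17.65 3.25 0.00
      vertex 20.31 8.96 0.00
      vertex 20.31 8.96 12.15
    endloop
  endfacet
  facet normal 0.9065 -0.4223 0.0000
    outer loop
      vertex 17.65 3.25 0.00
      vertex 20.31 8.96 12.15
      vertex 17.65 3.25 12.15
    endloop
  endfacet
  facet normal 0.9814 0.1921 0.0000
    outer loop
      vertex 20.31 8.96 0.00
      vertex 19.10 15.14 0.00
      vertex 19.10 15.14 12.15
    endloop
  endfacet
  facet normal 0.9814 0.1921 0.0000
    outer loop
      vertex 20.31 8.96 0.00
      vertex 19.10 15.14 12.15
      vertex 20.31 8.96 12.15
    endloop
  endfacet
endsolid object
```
; perimeter-only toolpath
G21 ; units = mm
G90 ; absolute positioning
G28 ; home
; layer 1
G0 Z2.02
G0 X19.10 Y15.14
G1 X14.49 Y19.43
G1 X8.23 Y20.19
G1 X2.73 Y17.13
G1 X0.07 Y11.42
G1 X1.28 Y5.24
G1 X5.89 Y0.95
G1 X12.15 Y0.19
G1 X17.65 Y3.25
G1 X20.31 Y8.96
G1 X19.10 Y15.14
; layer 2
G0 Z4.05
G0 X19.10 Y15.14
G1 X14.49 Y19.43
G1 X8.23 Y20.19
G1 X2.73 Y17.13
G1 X0.07 Y11.42
G1 X1.28 Y5.24
G1 X5.89 Y0.95
G1 X12.15 Y0.19
G1 X17.65 Y3.25
G1 X20.31 Y8.96
G1 X19.10 Y15.14
; layer 3
G0 Z6.07
G0 X19.10 Y15.14
G1 X14.49 Y19.43
G1 X8.23 Y20.19
G1 X2.73 Y17.13
G1 X0.07 Y11.42
G1 X1.28 Y5.24
G1 X5.89 Y0.95
G1 X12.15 Y0.19
G1 X17.65 Y3.25
G1 X20.31 Y8.96
G1 X19.10 Y15.14
; layer 4
G0 Z8.10
G0 X19.10 Y15.14
G1 X14.49 Y19.43
G1 X8.23 Y20.19
G1 X2.73 Y17.13
G1 X0.07 Y11.42
G1 X1.28 Y5.24
G1 X5.89 Y0.95
G1 X12.15 Y0.19
G1 X17.65 Y3.25
G1 X20.31 Y8.96
G1 X19.10 Y15.14
; layer 5
G0 Z10.12
G0 X19.10 Y15.14
G1 X14.49 Y19.43
G1 X8.23 Y20.19
G1 X2.73 Y17.13
G1 X0.07 Y11.42
G1 X1.28 Y5.24
G1 X5.89 Y0.95
G1 X12.15 Y0.19
G1 X17.65 Y3.25
G1 X20.31 Y8.96
G1 X19.10 Y15.14
; layer 6
G0 Z12.15
G0 X19.10 Y15.14
G1 X14.49 Y19.43
G1 X8.23 Y20.19
G1 X2.73 Y17.13
G1 X0.07 Y11.42
G1 X1.28 Y5.24
G1 X5.89 Y0.95
G1 X12.15 Y0.19
G1 X17.65 Y3.25
G1 X20.31 Y8.96
G1 X19.10 Y15.14
M2 ; end

The solid is a regular 10-sided prism (a cylinder approximated with 10 flat sides), circumscribed radius ≈ 10.2 mm, height ≈ 12.2 mm. Slicing at Δz = 2.02 mm — 6 equal slices spanning the solid's height, so layer i sits at z = i·h/6 — gives 6 non-empty perimeters. Each is a 10-segment closed polygon; G0 lifts to the layer z and rapids to the start vertex, then G1 traces the edges.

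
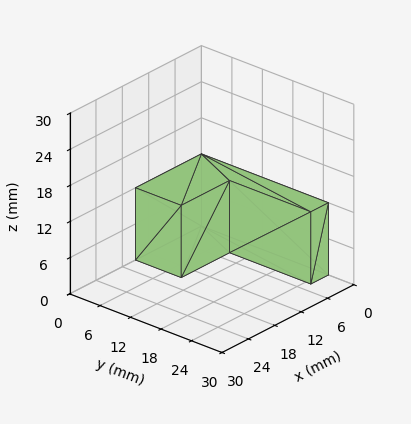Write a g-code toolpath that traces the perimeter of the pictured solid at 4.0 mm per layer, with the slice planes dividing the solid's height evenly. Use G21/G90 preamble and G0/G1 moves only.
Reading the render: the shape is an L-shaped prism: outer 15 × 25 mm, arm thicknesses ≈ 9 mm (horizontal) and 4 mm (vertical), extruded 12 mm in z (dimensions read to the nearest mm from the axis ticks). For the g-code, the solid's height is divided into equal slices at the stated Δz and each level perimeter traced with G1 moves after a G0 lift.

; perimeter-only toolpath
G21 ; units = mm
G90 ; absolute positioning
G28 ; home
; layer 1
G0 Z4.0
G0 X0.0 Y0.0
G1 X15.0 Y0.0
G1 X15.0 Y9.0
G1 X4.0 Y9.0
G1 X4.0 Y25.0
G1 X0.0 Y25.0
G1 X0.0 Y0.0
; layer 2
G0 Z8.0
G0 X0.0 Y0.0
G1 X15.0 Y0.0
G1 X15.0 Y9.0
G1 X4.0 Y9.0
G1 X4.0 Y25.0
G1 X0.0 Y25.0
G1 X0.0 Y0.0
; layer 3
G0 Z12.0
G0 X0.0 Y0.0
G1 X15.0 Y0.0
G1 X15.0 Y9.0
G1 X4.0 Y9.0
G1 X4.0 Y25.0
G1 X0.0 Y25.0
G1 X0.0 Y0.0
M2 ; end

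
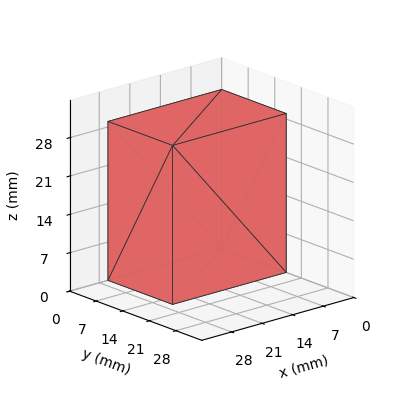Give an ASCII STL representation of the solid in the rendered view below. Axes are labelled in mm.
Reading the render: the shape is a rectangular box, roughly 26 × 17 mm footprint and 29 mm tall (dimensions read to the nearest mm from the axis ticks). For the STL, each face is triangulated and given an outward normal.

solid part
  facet normal 0.0000 0.0000 -1.0000
    outer loop
      vertex 26.000 17.000 0.000
      vertex 26.000 0.000 0.000
      vertex 0.000 0.000 0.000
    endloop
  endfacet
  facet normal 0.0000 0.0000 -1.0000
    outer loop
      vertex 0.000 17.000 0.000
      vertex 26.000 17.000 0.000
      vertex 0.000 0.000 0.000
    endloop
  endfacet
  facet normal 0.0000 0.0000 1.0000
    outer loop
      vertex 0.000 0.000 29.000
      vertex 26.000 0.000 29.000
      vertex 26.000 17.000 29.000
    endloop
  endfacet
  facet normal 0.0000 0.0000 1.0000
    outer loop
      vertex 0.000 0.000 29.000
      vertex 26.000 17.000 29.000
      vertex 0.000 17.000 29.000
    endloop
  endfacet
  facet normal 0.0000 -1.0000 0.0000
    outer loop
      vertex 0.000 0.000 0.000
      vertex 26.000 0.000 0.000
      vertex 26.000 0.000 29.000
    endloop
  endfacet
  facet normal 0.0000 -1.0000 0.0000
    outer loop
      vertex 0.000 0.000 0.000
      vertex 26.000 0.000 29.000
      vertex 0.000 0.000 29.000
    endloop
  endfacet
  facet normal 0.0000 1.0000 0.0000
    outer loop
      vertex 26.000 17.000 29.000
      vertex 26.000 17.000 0.000
      vertex 0.000 17.000 0.000
    endloop
  endfacet
  facet normal 0.0000 1.0000 0.0000
    outer loop
      vertex 0.000 17.000 29.000
      vertex 26.000 17.000 29.000
      vertex 0.000 17.000 0.000
    endloop
  endfacet
  facet normal -1.0000 0.0000 0.0000
    outer loop
      vertex 0.000 17.000 29.000
      vertex 0.000 17.000 0.000
      vertex 0.000 0.000 0.000
    endloop
  endfacet
  facet normal -1.0000 0.0000 0.0000
    outer loop
      vertex 0.000 0.000 29.000
      vertex 0.000 17.000 29.000
      vertex 0.000 0.000 0.000
    endloop
  endfacet
  facet normal 1.0000 0.0000 0.0000
    outer loop
      vertex 26.000 0.000 0.000
      vertex 26.000 17.000 0.000
      vertex 26.000 17.000 29.000
    endloop
  endfacet
  facet normal 1.0000 0.0000 0.0000
    outer loop
      vertex 26.000 0.000 0.000
      vertex 26.000 17.000 29.000
      vertex 26.000 0.000 29.000
    endloop
  endfacet
endsolid part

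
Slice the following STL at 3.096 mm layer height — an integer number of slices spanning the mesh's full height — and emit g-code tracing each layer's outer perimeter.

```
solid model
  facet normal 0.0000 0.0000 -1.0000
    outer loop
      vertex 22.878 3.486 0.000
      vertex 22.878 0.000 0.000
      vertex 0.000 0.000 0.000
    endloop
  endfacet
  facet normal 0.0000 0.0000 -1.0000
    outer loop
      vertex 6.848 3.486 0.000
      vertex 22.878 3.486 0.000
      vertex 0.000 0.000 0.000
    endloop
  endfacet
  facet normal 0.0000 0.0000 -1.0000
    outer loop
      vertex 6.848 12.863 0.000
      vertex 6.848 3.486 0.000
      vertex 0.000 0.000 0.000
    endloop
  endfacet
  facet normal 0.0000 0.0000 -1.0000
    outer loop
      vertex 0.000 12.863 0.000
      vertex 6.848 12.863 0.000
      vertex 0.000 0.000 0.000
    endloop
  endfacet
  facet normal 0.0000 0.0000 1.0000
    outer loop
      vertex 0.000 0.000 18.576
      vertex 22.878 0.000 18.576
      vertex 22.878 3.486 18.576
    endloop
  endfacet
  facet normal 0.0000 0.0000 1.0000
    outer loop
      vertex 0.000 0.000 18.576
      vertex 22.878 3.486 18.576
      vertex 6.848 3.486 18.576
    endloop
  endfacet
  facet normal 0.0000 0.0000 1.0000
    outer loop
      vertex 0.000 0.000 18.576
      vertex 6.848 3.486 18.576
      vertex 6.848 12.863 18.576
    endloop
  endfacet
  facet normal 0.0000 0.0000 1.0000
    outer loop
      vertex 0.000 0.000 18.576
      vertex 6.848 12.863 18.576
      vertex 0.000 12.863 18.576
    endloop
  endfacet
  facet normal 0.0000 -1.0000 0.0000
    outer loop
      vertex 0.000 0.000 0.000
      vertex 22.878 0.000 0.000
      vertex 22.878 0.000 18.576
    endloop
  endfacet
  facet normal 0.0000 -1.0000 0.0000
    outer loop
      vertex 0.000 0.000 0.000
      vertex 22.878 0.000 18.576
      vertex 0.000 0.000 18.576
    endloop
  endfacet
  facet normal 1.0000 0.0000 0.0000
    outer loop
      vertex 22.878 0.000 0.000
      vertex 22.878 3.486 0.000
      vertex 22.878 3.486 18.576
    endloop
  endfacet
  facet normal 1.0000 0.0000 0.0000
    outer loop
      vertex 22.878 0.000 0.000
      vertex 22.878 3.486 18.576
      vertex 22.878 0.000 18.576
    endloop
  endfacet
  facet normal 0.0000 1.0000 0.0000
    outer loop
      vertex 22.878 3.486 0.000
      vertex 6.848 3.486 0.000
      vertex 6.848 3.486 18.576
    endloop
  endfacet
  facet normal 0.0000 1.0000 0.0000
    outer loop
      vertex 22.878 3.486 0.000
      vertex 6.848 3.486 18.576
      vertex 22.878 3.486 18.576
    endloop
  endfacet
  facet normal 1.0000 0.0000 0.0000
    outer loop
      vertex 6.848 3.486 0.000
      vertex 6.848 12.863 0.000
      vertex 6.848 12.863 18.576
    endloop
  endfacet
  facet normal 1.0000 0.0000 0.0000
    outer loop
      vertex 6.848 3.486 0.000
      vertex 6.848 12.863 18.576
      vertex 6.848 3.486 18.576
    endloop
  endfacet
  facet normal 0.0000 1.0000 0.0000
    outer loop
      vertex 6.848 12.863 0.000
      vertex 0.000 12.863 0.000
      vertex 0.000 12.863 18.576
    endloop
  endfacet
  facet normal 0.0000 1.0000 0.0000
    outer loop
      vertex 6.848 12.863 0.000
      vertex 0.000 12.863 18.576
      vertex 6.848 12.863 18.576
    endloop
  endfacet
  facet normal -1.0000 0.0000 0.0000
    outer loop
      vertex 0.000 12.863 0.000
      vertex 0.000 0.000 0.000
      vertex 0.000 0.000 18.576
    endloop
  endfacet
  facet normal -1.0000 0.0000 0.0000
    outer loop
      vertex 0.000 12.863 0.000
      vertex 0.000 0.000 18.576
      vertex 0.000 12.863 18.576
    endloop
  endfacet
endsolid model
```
; perimeter-only toolpath
G21 ; units = mm
G90 ; absolute positioning
G28 ; home
; layer 1
G0 Z3.096
G0 X0.000 Y0.000
G1 X22.878 Y0.000
G1 X22.878 Y3.486
G1 X6.848 Y3.486
G1 X6.848 Y12.863
G1 X0.000 Y12.863
G1 X0.000 Y0.000
; layer 2
G0 Z6.192
G0 X0.000 Y0.000
G1 X22.878 Y0.000
G1 X22.878 Y3.486
G1 X6.848 Y3.486
G1 X6.848 Y12.863
G1 X0.000 Y12.863
G1 X0.000 Y0.000
; layer 3
G0 Z9.288
G0 X0.000 Y0.000
G1 X22.878 Y0.000
G1 X22.878 Y3.486
G1 X6.848 Y3.486
G1 X6.848 Y12.863
G1 X0.000 Y12.863
G1 X0.000 Y0.000
; layer 4
G0 Z12.384
G0 X0.000 Y0.000
G1 X22.878 Y0.000
G1 X22.878 Y3.486
G1 X6.848 Y3.486
G1 X6.848 Y12.863
G1 X0.000 Y12.863
G1 X0.000 Y0.000
; layer 5
G0 Z15.480
G0 X0.000 Y0.000
G1 X22.878 Y0.000
G1 X22.878 Y3.486
G1 X6.848 Y3.486
G1 X6.848 Y12.863
G1 X0.000 Y12.863
G1 X0.000 Y0.000
; layer 6
G0 Z18.576
G0 X0.000 Y0.000
G1 X22.878 Y0.000
G1 X22.878 Y3.486
G1 X6.848 Y3.486
G1 X6.848 Y12.863
G1 X0.000 Y12.863
G1 X0.000 Y0.000
M2 ; end

The solid is an L-shaped prism: outer 22.9 × 12.9 mm, arm thicknesses ≈ 3.49 mm (horizontal) and 6.85 mm (vertical), extruded 18.6 mm in z. Slicing at Δz = 3.096 mm — 6 equal slices spanning the solid's height, so layer i sits at z = i·h/6 — gives 6 non-empty perimeters. Each is a 6-segment closed polygon; G0 lifts to the layer z and rapids to the start vertex, then G1 traces the edges.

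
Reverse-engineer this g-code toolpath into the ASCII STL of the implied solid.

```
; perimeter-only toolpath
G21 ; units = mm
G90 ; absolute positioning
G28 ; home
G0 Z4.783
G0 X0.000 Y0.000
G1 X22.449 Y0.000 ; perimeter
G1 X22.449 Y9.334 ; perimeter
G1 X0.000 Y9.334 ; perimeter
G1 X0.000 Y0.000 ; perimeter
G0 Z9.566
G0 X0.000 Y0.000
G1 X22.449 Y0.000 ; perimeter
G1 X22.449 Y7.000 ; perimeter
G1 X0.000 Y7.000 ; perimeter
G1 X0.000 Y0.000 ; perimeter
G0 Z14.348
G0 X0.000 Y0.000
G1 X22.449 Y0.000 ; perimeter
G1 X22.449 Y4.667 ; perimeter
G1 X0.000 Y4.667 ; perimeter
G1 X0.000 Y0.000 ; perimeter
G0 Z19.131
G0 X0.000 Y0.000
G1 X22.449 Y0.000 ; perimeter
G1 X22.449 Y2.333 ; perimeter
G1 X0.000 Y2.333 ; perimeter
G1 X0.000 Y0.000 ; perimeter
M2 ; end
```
solid part
  facet normal 0.0000 0.0000 -1.0000
    outer loop
      vertex 22.449 11.667 0.000
      vertex 22.449 0.000 0.000
      vertex 0.000 0.000 0.000
    endloop
  endfacet
  facet normal 0.0000 0.0000 -1.0000
    outer loop
      vertex 0.000 11.667 0.000
      vertex 22.449 11.667 0.000
      vertex 0.000 0.000 0.000
    endloop
  endfacet
  facet normal 0.0000 -1.0000 0.0000
    outer loop
      vertex 0.000 0.000 0.000
      vertex 22.449 0.000 0.000
      vertex 22.449 0.000 23.914
    endloop
  endfacet
  facet normal 0.0000 -1.0000 0.0000
    outer loop
      vertex 0.000 0.000 0.000
      vertex 22.449 0.000 23.914
      vertex 0.000 0.000 23.914
    endloop
  endfacet
  facet normal 0.0000 0.8987 0.4385
    outer loop
      vertex 0.000 0.000 23.914
      vertex 22.449 0.000 23.914
      vertex 22.449 11.667 0.000
    endloop
  endfacet
  facet normal 0.0000 0.8987 0.4385
    outer loop
      vertex 0.000 0.000 23.914
      vertex 22.449 11.667 0.000
      vertex 0.000 11.667 0.000
    endloop
  endfacet
  facet normal -1.0000 0.0000 0.0000
    outer loop
      vertex 0.000 0.000 23.914
      vertex 0.000 11.667 0.000
      vertex 0.000 0.000 0.000
    endloop
  endfacet
  facet normal 1.0000 0.0000 0.0000
    outer loop
      vertex 22.449 0.000 0.000
      vertex 22.449 11.667 0.000
      vertex 22.449 0.000 23.914
    endloop
  endfacet
endsolid part

The G0 Z moves step by Δz≈4.783 mm. The G1 loops shrink linearly with z, so the solid tapers from its base footprint up to z≈23.9. Closing with a flat bottom cap and the tapered top and triangulating gives 8 facets — a wedge (ramp): 22.4 × 11.7 mm base, rising to 23.9 mm along the y=0 edge and sloping linearly to z=0 at y=11.7.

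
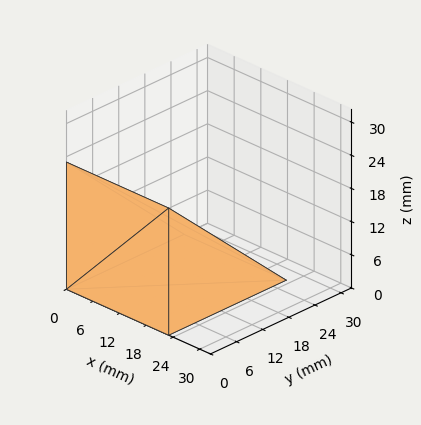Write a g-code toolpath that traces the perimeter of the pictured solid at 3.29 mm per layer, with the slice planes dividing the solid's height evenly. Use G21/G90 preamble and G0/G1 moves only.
Reading the render: the shape is a wedge (ramp): 23 × 27 mm base, rising to 23 mm along the y=0 edge and sloping linearly to z=0 at y=27 (dimensions read to the nearest mm from the axis ticks). For the g-code, the solid's height is divided into equal slices at the stated Δz and each level perimeter traced with G1 moves after a G0 lift.

; perimeter-only toolpath
G21 ; units = mm
G90 ; absolute positioning
G28 ; home
; layer 1
G0 Z3.29
G0 X0.00 Y0.00
G1 X23.00 Y0.00
G1 X23.00 Y23.14
G1 X0.00 Y23.14
G1 X0.00 Y0.00
; layer 2
G0 Z6.57
G0 X0.00 Y0.00
G1 X23.00 Y0.00
G1 X23.00 Y19.29
G1 X0.00 Y19.29
G1 X0.00 Y0.00
; layer 3
G0 Z9.86
G0 X0.00 Y0.00
G1 X23.00 Y0.00
G1 X23.00 Y15.43
G1 X0.00 Y15.43
G1 X0.00 Y0.00
; layer 4
G0 Z13.14
G0 X0.00 Y0.00
G1 X23.00 Y0.00
G1 X23.00 Y11.57
G1 X0.00 Y11.57
G1 X0.00 Y0.00
; layer 5
G0 Z16.43
G0 X0.00 Y0.00
G1 X23.00 Y0.00
G1 X23.00 Y7.71
G1 X0.00 Y7.71
G1 X0.00 Y0.00
; layer 6
G0 Z19.71
G0 X0.00 Y0.00
G1 X23.00 Y0.00
G1 X23.00 Y3.86
G1 X0.00 Y3.86
G1 X0.00 Y0.00
M2 ; end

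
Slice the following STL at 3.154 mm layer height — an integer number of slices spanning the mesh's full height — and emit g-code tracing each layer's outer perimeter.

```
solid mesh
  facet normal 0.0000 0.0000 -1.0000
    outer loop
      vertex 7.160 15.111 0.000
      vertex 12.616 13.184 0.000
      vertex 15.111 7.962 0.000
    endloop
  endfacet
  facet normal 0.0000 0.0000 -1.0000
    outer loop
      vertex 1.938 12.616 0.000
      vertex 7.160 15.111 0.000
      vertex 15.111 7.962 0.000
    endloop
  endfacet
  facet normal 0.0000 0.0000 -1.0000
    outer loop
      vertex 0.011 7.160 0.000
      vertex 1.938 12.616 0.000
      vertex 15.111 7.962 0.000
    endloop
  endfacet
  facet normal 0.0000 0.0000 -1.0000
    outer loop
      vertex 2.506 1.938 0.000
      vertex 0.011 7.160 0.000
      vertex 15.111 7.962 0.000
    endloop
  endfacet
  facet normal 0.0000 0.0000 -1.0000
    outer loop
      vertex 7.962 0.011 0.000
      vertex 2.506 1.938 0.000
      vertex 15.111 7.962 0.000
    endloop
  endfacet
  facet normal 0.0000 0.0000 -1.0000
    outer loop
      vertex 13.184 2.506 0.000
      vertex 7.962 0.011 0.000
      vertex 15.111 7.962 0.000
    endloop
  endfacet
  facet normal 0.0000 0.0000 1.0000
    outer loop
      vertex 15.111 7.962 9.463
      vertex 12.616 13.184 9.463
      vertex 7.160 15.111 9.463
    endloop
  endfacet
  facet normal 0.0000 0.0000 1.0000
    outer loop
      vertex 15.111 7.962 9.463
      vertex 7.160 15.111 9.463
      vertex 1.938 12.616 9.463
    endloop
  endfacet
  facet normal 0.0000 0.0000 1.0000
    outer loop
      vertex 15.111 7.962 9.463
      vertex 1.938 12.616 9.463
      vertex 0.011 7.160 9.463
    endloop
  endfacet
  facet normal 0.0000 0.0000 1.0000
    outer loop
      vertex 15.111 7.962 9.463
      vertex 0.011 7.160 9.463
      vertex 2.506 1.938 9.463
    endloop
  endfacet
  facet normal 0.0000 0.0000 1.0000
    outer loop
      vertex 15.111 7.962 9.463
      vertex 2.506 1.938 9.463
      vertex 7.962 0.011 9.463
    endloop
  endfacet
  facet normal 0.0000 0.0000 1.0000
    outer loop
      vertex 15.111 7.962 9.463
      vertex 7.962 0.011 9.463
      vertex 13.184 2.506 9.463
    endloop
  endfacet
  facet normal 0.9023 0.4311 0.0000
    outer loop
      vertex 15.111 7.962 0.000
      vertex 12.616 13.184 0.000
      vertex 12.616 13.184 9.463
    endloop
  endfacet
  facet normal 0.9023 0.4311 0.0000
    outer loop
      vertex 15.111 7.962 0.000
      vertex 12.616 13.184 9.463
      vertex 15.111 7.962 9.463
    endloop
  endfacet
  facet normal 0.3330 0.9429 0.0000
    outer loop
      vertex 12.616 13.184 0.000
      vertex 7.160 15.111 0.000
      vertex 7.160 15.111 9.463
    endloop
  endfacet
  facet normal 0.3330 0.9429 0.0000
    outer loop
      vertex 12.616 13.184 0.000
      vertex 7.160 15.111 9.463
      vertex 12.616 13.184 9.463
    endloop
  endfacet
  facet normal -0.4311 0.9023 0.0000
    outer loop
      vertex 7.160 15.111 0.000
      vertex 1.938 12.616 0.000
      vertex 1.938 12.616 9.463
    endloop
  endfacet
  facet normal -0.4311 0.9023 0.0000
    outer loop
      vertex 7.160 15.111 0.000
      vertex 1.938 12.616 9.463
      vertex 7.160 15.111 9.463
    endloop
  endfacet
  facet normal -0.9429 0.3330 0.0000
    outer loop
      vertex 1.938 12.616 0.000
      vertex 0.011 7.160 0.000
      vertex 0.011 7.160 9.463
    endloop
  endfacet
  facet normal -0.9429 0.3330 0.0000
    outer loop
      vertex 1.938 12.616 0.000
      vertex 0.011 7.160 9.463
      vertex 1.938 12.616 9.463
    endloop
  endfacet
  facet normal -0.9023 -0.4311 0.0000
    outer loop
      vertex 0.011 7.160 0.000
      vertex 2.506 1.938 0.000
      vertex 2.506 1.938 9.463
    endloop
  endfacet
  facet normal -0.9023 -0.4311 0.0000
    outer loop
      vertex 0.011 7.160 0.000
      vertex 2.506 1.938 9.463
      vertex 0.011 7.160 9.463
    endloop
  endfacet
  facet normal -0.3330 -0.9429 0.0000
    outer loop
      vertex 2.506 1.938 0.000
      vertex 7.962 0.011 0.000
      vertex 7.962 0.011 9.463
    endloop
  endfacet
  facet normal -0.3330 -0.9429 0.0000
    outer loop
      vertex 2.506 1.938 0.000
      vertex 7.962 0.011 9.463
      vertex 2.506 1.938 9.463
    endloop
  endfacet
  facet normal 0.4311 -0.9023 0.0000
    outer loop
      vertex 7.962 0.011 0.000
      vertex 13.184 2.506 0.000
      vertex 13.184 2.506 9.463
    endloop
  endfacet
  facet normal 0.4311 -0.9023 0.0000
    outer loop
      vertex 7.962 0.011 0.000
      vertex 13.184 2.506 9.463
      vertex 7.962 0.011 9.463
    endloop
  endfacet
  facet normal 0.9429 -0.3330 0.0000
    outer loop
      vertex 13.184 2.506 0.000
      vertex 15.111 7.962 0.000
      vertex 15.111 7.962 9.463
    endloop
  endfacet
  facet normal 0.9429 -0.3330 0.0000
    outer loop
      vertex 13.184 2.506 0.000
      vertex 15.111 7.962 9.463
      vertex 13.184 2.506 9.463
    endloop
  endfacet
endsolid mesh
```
; perimeter-only toolpath
G21 ; units = mm
G90 ; absolute positioning
G28 ; home
; layer 1
G0 Z3.154
G0 X15.111 Y7.962
G1 X12.616 Y13.184
G1 X7.160 Y15.111
G1 X1.938 Y12.616
G1 X0.011 Y7.160
G1 X2.506 Y1.938
G1 X7.962 Y0.011
G1 X13.184 Y2.506
G1 X15.111 Y7.962
; layer 2
G0 Z6.309
G0 X15.111 Y7.962
G1 X12.616 Y13.184
G1 X7.160 Y15.111
G1 X1.938 Y12.616
G1 X0.011 Y7.160
G1 X2.506 Y1.938
G1 X7.962 Y0.011
G1 X13.184 Y2.506
G1 X15.111 Y7.962
; layer 3
G0 Z9.463
G0 X15.111 Y7.962
G1 X12.616 Y13.184
G1 X7.160 Y15.111
G1 X1.938 Y12.616
G1 X0.011 Y7.160
G1 X2.506 Y1.938
G1 X7.962 Y0.011
G1 X13.184 Y2.506
G1 X15.111 Y7.962
M2 ; end

The solid is a regular 8-sided prism (a cylinder approximated with 8 flat sides), circumscribed radius ≈ 7.56 mm, height ≈ 9.46 mm. Slicing at Δz = 3.154 mm — 3 equal slices spanning the solid's height, so layer i sits at z = i·h/3 — gives 3 non-empty perimeters. Each is a 8-segment closed polygon; G0 lifts to the layer z and rapids to the start vertex, then G1 traces the edges.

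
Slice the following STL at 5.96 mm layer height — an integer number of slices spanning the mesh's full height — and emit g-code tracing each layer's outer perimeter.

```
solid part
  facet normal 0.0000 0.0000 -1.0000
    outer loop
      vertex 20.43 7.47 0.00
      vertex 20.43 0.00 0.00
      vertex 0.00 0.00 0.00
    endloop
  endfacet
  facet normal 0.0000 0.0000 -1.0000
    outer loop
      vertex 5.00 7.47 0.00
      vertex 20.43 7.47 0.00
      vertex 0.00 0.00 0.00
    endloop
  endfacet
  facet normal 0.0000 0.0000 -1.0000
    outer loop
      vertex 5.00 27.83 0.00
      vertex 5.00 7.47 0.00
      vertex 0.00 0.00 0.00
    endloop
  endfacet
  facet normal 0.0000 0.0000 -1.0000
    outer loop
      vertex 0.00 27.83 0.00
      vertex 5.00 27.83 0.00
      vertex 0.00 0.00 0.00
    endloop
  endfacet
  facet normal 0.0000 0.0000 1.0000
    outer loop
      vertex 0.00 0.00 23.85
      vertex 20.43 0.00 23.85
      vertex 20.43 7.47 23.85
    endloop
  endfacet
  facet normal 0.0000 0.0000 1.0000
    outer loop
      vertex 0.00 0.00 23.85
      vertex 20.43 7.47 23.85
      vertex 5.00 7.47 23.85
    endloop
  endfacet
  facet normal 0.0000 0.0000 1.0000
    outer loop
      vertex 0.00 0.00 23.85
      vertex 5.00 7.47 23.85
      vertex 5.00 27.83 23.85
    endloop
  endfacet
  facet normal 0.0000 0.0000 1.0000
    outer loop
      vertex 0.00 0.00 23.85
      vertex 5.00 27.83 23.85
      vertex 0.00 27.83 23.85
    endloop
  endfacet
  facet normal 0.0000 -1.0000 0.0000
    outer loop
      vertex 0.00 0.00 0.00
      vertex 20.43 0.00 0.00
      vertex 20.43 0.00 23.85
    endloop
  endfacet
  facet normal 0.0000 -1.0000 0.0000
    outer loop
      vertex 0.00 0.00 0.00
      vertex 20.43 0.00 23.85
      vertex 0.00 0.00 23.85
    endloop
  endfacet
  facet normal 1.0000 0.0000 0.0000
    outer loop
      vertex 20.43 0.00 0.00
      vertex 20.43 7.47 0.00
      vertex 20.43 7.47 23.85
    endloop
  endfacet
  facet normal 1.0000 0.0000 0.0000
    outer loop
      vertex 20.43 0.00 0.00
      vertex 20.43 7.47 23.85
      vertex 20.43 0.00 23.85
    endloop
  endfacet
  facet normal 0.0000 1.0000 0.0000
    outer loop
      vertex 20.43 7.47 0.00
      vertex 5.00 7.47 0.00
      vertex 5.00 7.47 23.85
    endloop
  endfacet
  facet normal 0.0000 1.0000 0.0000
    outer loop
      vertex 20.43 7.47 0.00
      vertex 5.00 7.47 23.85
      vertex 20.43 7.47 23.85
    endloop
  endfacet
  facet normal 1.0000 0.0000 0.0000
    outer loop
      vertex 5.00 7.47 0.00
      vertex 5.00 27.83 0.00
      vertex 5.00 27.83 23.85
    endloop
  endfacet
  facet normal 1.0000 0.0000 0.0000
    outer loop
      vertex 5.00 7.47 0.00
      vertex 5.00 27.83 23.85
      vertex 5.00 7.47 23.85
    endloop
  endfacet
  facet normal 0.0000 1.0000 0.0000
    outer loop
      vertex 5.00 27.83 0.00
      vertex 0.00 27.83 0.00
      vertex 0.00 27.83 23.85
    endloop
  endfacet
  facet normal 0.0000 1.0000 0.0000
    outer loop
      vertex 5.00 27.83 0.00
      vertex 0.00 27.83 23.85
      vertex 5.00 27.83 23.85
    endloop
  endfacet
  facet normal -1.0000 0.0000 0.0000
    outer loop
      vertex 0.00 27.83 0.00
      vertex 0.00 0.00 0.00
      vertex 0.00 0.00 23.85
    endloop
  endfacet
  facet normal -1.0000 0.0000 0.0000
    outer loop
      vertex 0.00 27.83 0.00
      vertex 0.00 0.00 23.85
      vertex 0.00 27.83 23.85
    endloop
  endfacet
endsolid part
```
; perimeter-only toolpath
G21 ; units = mm
G90 ; absolute positioning
G28 ; home
; layer 1
G0 Z5.96
G0 X0.00 Y0.00
G1 X20.43 Y0.00
G1 X20.43 Y7.47
G1 X5.00 Y7.47
G1 X5.00 Y27.83
G1 X0.00 Y27.83
G1 X0.00 Y0.00
; layer 2
G0 Z11.93
G0 X0.00 Y0.00
G1 X20.43 Y0.00
G1 X20.43 Y7.47
G1 X5.00 Y7.47
G1 X5.00 Y27.83
G1 X0.00 Y27.83
G1 X0.00 Y0.00
; layer 3
G0 Z17.89
G0 X0.00 Y0.00
G1 X20.43 Y0.00
G1 X20.43 Y7.47
G1 X5.00 Y7.47
G1 X5.00 Y27.83
G1 X0.00 Y27.83
G1 X0.00 Y0.00
; layer 4
G0 Z23.85
G0 X0.00 Y0.00
G1 X20.43 Y0.00
G1 X20.43 Y7.47
G1 X5.00 Y7.47
G1 X5.00 Y27.83
G1 X0.00 Y27.83
G1 X0.00 Y0.00
M2 ; end

The solid is an L-shaped prism: outer 20.4 × 27.8 mm, arm thicknesses ≈ 7.47 mm (horizontal) and 5 mm (vertical), extruded 23.9 mm in z. Slicing at Δz = 5.96 mm — 4 equal slices spanning the solid's height, so layer i sits at z = i·h/4 — gives 4 non-empty perimeters. Each is a 6-segment closed polygon; G0 lifts to the layer z and rapids to the start vertex, then G1 traces the edges.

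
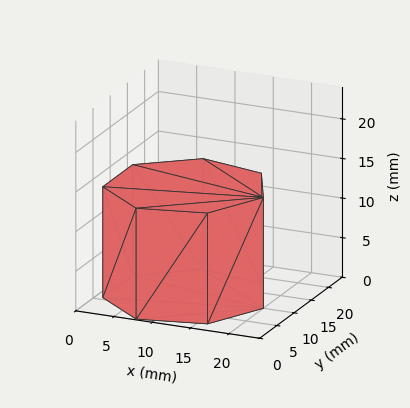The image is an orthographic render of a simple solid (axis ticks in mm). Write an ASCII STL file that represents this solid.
Reading the render: the shape is a regular 7-sided prism (a cylinder approximated with 7 flat sides), circumscribed radius ≈ 10 mm, height ≈ 14 mm (dimensions read to the nearest mm from the axis ticks). For the STL, each face is triangulated and given an outward normal.

solid part
  facet normal 0.0000 0.0000 -1.0000
    outer loop
      vertex 7.77 19.75 0.00
      vertex 16.23 17.82 0.00
      vertex 20.00 10.00 0.00
    endloop
  endfacet
  facet normal 0.0000 0.0000 -1.0000
    outer loop
      vertex 0.99 14.34 0.00
      vertex 7.77 19.75 0.00
      vertex 20.00 10.00 0.00
    endloop
  endfacet
  facet normal 0.0000 0.0000 -1.0000
    outer loop
      vertex 0.99 5.66 0.00
      vertex 0.99 14.34 0.00
      vertex 20.00 10.00 0.00
    endloop
  endfacet
  facet normal 0.0000 0.0000 -1.0000
    outer loop
      vertex 7.77 0.25 0.00
      vertex 0.99 5.66 0.00
      vertex 20.00 10.00 0.00
    endloop
  endfacet
  facet normal 0.0000 0.0000 -1.0000
    outer loop
      vertex 16.23 2.18 0.00
      vertex 7.77 0.25 0.00
      vertex 20.00 10.00 0.00
    endloop
  endfacet
  facet normal 0.0000 0.0000 1.0000
    outer loop
      vertex 20.00 10.00 14.00
      vertex 16.23 17.82 14.00
      vertex 7.77 19.75 14.00
    endloop
  endfacet
  facet normal 0.0000 0.0000 1.0000
    outer loop
      vertex 20.00 10.00 14.00
      vertex 7.77 19.75 14.00
      vertex 0.99 14.34 14.00
    endloop
  endfacet
  facet normal 0.0000 0.0000 1.0000
    outer loop
      vertex 20.00 10.00 14.00
      vertex 0.99 14.34 14.00
      vertex 0.99 5.66 14.00
    endloop
  endfacet
  facet normal 0.0000 0.0000 1.0000
    outer loop
      vertex 20.00 10.00 14.00
      vertex 0.99 5.66 14.00
      vertex 7.77 0.25 14.00
    endloop
  endfacet
  facet normal 0.0000 0.0000 1.0000
    outer loop
      vertex 20.00 10.00 14.00
      vertex 7.77 0.25 14.00
      vertex 16.23 2.18 14.00
    endloop
  endfacet
  facet normal 0.9008 0.4343 0.0000
    outer loop
      vertex 20.00 10.00 0.00
      vertex 16.23 17.82 0.00
      vertex 16.23 17.82 14.00
    endloop
  endfacet
  facet normal 0.9008 0.4343 0.0000
    outer loop
      vertex 20.00 10.00 0.00
      vertex 16.23 17.82 14.00
      vertex 20.00 10.00 14.00
    endloop
  endfacet
  facet normal 0.2224 0.9750 0.0000
    outer loop
      vertex 16.23 17.82 0.00
      vertex 7.77 19.75 0.00
      vertex 7.77 19.75 14.00
    endloop
  endfacet
  facet normal 0.2224 0.9750 0.0000
    outer loop
      vertex 16.23 17.82 0.00
      vertex 7.77 19.75 14.00
      vertex 16.23 17.82 14.00
    endloop
  endfacet
  facet normal -0.6237 0.7817 0.0000
    outer loop
      vertex 7.77 19.75 0.00
      vertex 0.99 14.34 0.00
      vertex 0.99 14.34 14.00
    endloop
  endfacet
  facet normal -0.6237 0.7817 0.0000
    outer loop
      vertex 7.77 19.75 0.00
      vertex 0.99 14.34 14.00
      vertex 7.77 19.75 14.00
    endloop
  endfacet
  facet normal -1.0000 0.0000 0.0000
    outer loop
      vertex 0.99 14.34 0.00
      vertex 0.99 5.66 0.00
      vertex 0.99 5.66 14.00
    endloop
  endfacet
  facet normal -1.0000 0.0000 0.0000
    outer loop
      vertex 0.99 14.34 0.00
      vertex 0.99 5.66 14.00
      vertex 0.99 14.34 14.00
    endloop
  endfacet
  facet normal -0.6237 -0.7817 0.0000
    outer loop
      vertex 0.99 5.66 0.00
      vertex 7.77 0.25 0.00
      vertex 7.77 0.25 14.00
    endloop
  endfacet
  facet normal -0.6237 -0.7817 0.0000
    outer loop
      vertex 0.99 5.66 0.00
      vertex 7.77 0.25 14.00
      vertex 0.99 5.66 14.00
    endloop
  endfacet
  facet normal 0.2224 -0.9750 0.0000
    outer loop
      vertex 7.77 0.25 0.00
      vertex 16.23 2.18 0.00
      vertex 16.23 2.18 14.00
    endloop
  endfacet
  facet normal 0.2224 -0.9750 0.0000
    outer loop
      vertex 7.77 0.25 0.00
      vertex 16.23 2.18 14.00
      vertex 7.77 0.25 14.00
    endloop
  endfacet
  facet normal 0.9008 -0.4343 0.0000
    outer loop
      vertex 16.23 2.18 0.00
      vertex 20.00 10.00 0.00
      vertex 20.00 10.00 14.00
    endloop
  endfacet
  facet normal 0.9008 -0.4343 0.0000
    outer loop
      vertex 16.23 2.18 0.00
      vertex 20.00 10.00 14.00
      vertex 16.23 2.18 14.00
    endloop
  endfacet
endsolid part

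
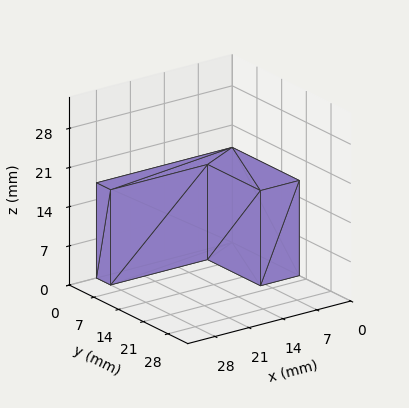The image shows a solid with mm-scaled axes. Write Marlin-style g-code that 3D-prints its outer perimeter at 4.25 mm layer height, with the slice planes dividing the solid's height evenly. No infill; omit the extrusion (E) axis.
Reading the render: the shape is an L-shaped prism: outer 28 × 19 mm, arm thicknesses ≈ 4 mm (horizontal) and 8 mm (vertical), extruded 17 mm in z (dimensions read to the nearest mm from the axis ticks). For the g-code, the solid's height is divided into equal slices at the stated Δz and each level perimeter traced with G1 moves after a G0 lift.

; perimeter-only toolpath
G21 ; units = mm
G90 ; absolute positioning
G28 ; home
; layer 1
G0 Z4.25
G0 X0.00 Y0.00
G1 X28.00 Y0.00
G1 X28.00 Y4.00
G1 X8.00 Y4.00
G1 X8.00 Y19.00
G1 X0.00 Y19.00
G1 X0.00 Y0.00
; layer 2
G0 Z8.50
G0 X0.00 Y0.00
G1 X28.00 Y0.00
G1 X28.00 Y4.00
G1 X8.00 Y4.00
G1 X8.00 Y19.00
G1 X0.00 Y19.00
G1 X0.00 Y0.00
; layer 3
G0 Z12.75
G0 X0.00 Y0.00
G1 X28.00 Y0.00
G1 X28.00 Y4.00
G1 X8.00 Y4.00
G1 X8.00 Y19.00
G1 X0.00 Y19.00
G1 X0.00 Y0.00
; layer 4
G0 Z17.00
G0 X0.00 Y0.00
G1 X28.00 Y0.00
G1 X28.00 Y4.00
G1 X8.00 Y4.00
G1 X8.00 Y19.00
G1 X0.00 Y19.00
G1 X0.00 Y0.00
M2 ; end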